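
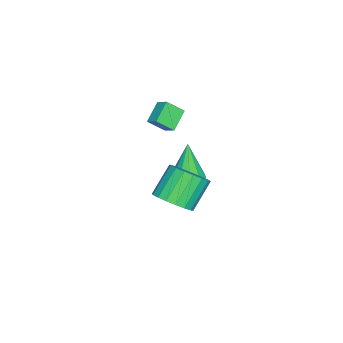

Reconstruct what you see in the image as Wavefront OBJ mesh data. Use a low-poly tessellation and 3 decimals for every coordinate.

v 3.773 1.507 -2.42
v 4.58 1.967 -1.869
v 3.393 2.393 -0.488
v 2.587 1.933 -1.04
v 4.408 2.331 -2.13
v 3.221 2.758 -0.749
v 4.109 2.533 -2.448
v 2.922 2.959 -1.068
v 3.745 2.531 -2.761
v 2.558 2.958 -1.381
v 3.386 2.326 -3.007
v 2.199 2.753 -1.626
v 3.103 1.96 -3.136
v 1.916 2.386 -1.756
v 2.954 1.503 -3.124
v 1.767 1.929 -1.743
v 2.967 1.047 -2.972
v 1.78 1.473 -1.591
v 3.139 0.682 -2.711
v 1.952 1.109 -1.33
v 3.438 0.481 -2.392
v 2.251 0.907 -1.012
v 3.802 0.482 -2.079
v 2.615 0.909 -0.699
v 4.161 0.687 -1.834
v 2.974 1.114 -0.453
v 4.444 1.054 -1.704
v 3.257 1.48 -0.324
v 4.593 1.511 -1.717
v 3.406 1.937 -0.336
v -2.013 -2.09 -1.525
v -3.118 -1.963 -0.759
v -2.461 -1.306 -2.3
v -3.565 -1.179 -1.534
v -1.635 -1.441 -1.086
v -2.739 -1.314 -0.32
v -2.082 -0.657 -1.861
v -3.187 -0.53 -1.095
v -1.121 0.444 -4.431
v -0.243 0.282 -4.209
v -1.679 0.216 -2.389
v -0.333 0.842 -4.172
v -0.724 1.25 -4.233
v -1.267 1.35 -4.371
v -1.754 1.104 -4.531
v -1.999 0.605 -4.654
v -1.908 0.045 -4.691
v -1.517 -0.363 -4.629
v -0.974 -0.463 -4.492
v -0.487 -0.216 -4.332
f 2 1 5
f 2 5 3
f 3 5 6
f 3 6 4
f 5 1 7
f 5 7 6
f 6 7 8
f 6 8 4
f 7 1 9
f 7 9 8
f 8 9 10
f 8 10 4
f 9 1 11
f 9 11 10
f 10 11 12
f 10 12 4
f 11 1 13
f 11 13 12
f 12 13 14
f 12 14 4
f 13 1 15
f 13 15 14
f 14 15 16
f 14 16 4
f 15 1 17
f 15 17 16
f 16 17 18
f 16 18 4
f 17 1 19
f 17 19 18
f 18 19 20
f 18 20 4
f 19 1 21
f 19 21 20
f 20 21 22
f 20 22 4
f 21 1 23
f 21 23 22
f 22 23 24
f 22 24 4
f 23 1 25
f 23 25 24
f 24 25 26
f 24 26 4
f 25 1 27
f 25 27 26
f 26 27 28
f 26 28 4
f 27 1 29
f 27 29 28
f 28 29 30
f 28 30 4
f 29 1 2
f 29 2 30
f 30 2 3
f 30 3 4
f 32 34 31
f 35 32 31
f 31 34 33
f 33 35 31
f 32 38 34
f 36 32 35
f 36 38 32
f 34 38 33
f 37 35 33
f 33 38 37
f 37 36 35
f 38 36 37
f 40 39 42
f 40 42 41
f 42 39 43
f 42 43 41
f 43 39 44
f 43 44 41
f 44 39 45
f 44 45 41
f 45 39 46
f 45 46 41
f 46 39 47
f 46 47 41
f 47 39 48
f 47 48 41
f 48 39 49
f 48 49 41
f 49 39 50
f 49 50 41
f 50 39 40
f 50 40 41



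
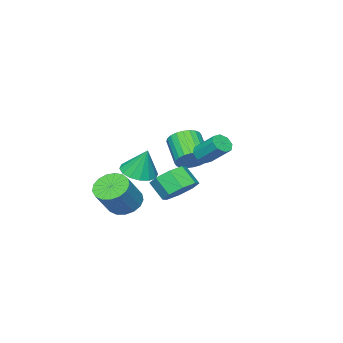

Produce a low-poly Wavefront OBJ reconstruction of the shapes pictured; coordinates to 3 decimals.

v 3.051 -1.993 -4.21
v 3.636 -1.439 -4.768
v 4.853 -1.253 -3.308
v 4.269 -1.807 -2.75
v 3.346 -1.129 -4.566
v 4.564 -0.943 -3.107
v 2.99 -1.018 -4.283
v 4.207 -0.832 -2.823
v 2.647 -1.13 -3.983
v 3.865 -0.944 -2.523
v 2.397 -1.439 -3.735
v 3.615 -1.253 -2.275
v 2.297 -1.876 -3.595
v 3.514 -1.69 -2.136
v 2.369 -2.339 -3.597
v 3.587 -2.153 -2.137
v 2.598 -2.723 -3.739
v 3.816 -2.537 -2.279
v 2.931 -2.94 -3.989
v 4.148 -2.754 -2.529
v 3.291 -2.94 -4.289
v 4.509 -2.754 -2.829
v 3.596 -2.723 -4.571
v 4.814 -2.537 -3.112
v 3.776 -2.339 -4.771
v 4.994 -2.153 -3.311
v 3.791 -1.875 -4.842
v 5.008 -1.689 -3.382
v 1.024 -2.908 -2.948
v 1.764 -3.547 -2.698
v 1.016 -2.292 -1.352
v 2.008 -3.115 -2.863
v 1.989 -2.628 -3.051
v 1.71 -2.215 -3.212
v 1.248 -1.988 -3.301
v 0.725 -2.008 -3.296
v 0.283 -2.268 -3.198
v 0.039 -2.7 -3.032
v 0.059 -3.187 -2.844
v 0.337 -3.6 -2.684
v 0.8 -3.827 -2.594
v 1.322 -3.807 -2.599
v -1.75 -1.712 -2.672
v -1.301 -2.389 -3.125
v -2.042 -3.605 -2.041
v -2.49 -2.928 -1.588
v -1.061 -2.305 -2.867
v -1.801 -3.522 -1.783
v -0.925 -2.131 -2.579
v -1.666 -3.347 -1.495
v -0.915 -1.893 -2.305
v -1.655 -3.11 -1.221
v -1.031 -1.628 -2.087
v -1.772 -2.844 -1.003
v -1.258 -1.375 -1.959
v -1.998 -2.591 -0.874
v -1.559 -1.174 -1.938
v -2.3 -2.39 -0.854
v -1.889 -1.054 -2.03
v -2.63 -2.27 -0.945
v -2.198 -1.035 -2.219
v -2.939 -2.251 -1.135
v -2.439 -1.118 -2.477
v -3.179 -2.335 -1.393
v -2.574 -1.293 -2.765
v -3.315 -2.509 -1.681
v -2.585 -1.53 -3.039
v -3.325 -2.747 -1.955
v -2.468 -1.796 -3.257
v -3.209 -3.012 -2.173
v -2.242 -2.049 -3.386
v -2.982 -3.265 -2.301
v -1.94 -2.25 -3.406
v -2.681 -3.466 -2.322
v -1.61 -2.37 -3.315
v -2.351 -3.586 -2.23
v 0.785 1.118 -0.859
v 1.351 0.967 -0.657
v 1.301 2.171 0.381
v 0.735 2.322 0.179
v 1.363 1.277 -1.016
v 1.313 2.481 0.022
v 1.036 1.494 -1.283
v 0.986 2.698 -0.245
v 0.562 1.49 -1.302
v 0.512 2.694 -0.264
v 0.219 1.269 -1.061
v 0.169 2.473 -0.023
v 0.207 0.959 -0.702
v 0.157 2.163 0.336
v 0.534 0.742 -0.435
v 0.484 1.946 0.603
v 1.008 0.746 -0.416
v 0.958 1.95 0.622
v 0.974 -0.123 -3.641
v 2.027 0.009 -3.508
v 2.02 -0.864 -2.586
v 0.966 -0.997 -2.719
v 1.586 0.512 -3.035
v 1.579 -0.362 -2.113
v 0.786 0.642 -2.917
v 0.779 -0.231 -1.995
v 0.096 0.324 -3.224
v 0.089 -0.549 -2.302
v -0.08 -0.256 -3.774
v -0.087 -1.129 -2.852
v 0.361 -0.758 -4.247
v 0.354 -1.632 -3.325
v 1.161 -0.889 -4.365
v 1.154 -1.762 -3.443
v 1.851 -0.571 -4.058
v 1.844 -1.444 -3.136
f 2 1 5
f 2 5 3
f 3 5 6
f 3 6 4
f 5 1 7
f 5 7 6
f 6 7 8
f 6 8 4
f 7 1 9
f 7 9 8
f 8 9 10
f 8 10 4
f 9 1 11
f 9 11 10
f 10 11 12
f 10 12 4
f 11 1 13
f 11 13 12
f 12 13 14
f 12 14 4
f 13 1 15
f 13 15 14
f 14 15 16
f 14 16 4
f 15 1 17
f 15 17 16
f 16 17 18
f 16 18 4
f 17 1 19
f 17 19 18
f 18 19 20
f 18 20 4
f 19 1 21
f 19 21 20
f 20 21 22
f 20 22 4
f 21 1 23
f 21 23 22
f 22 23 24
f 22 24 4
f 23 1 25
f 23 25 24
f 24 25 26
f 24 26 4
f 25 1 27
f 25 27 26
f 26 27 28
f 26 28 4
f 27 1 2
f 27 2 28
f 28 2 3
f 28 3 4
f 30 29 32
f 30 32 31
f 32 29 33
f 32 33 31
f 33 29 34
f 33 34 31
f 34 29 35
f 34 35 31
f 35 29 36
f 35 36 31
f 36 29 37
f 36 37 31
f 37 29 38
f 37 38 31
f 38 29 39
f 38 39 31
f 39 29 40
f 39 40 31
f 40 29 41
f 40 41 31
f 41 29 42
f 41 42 31
f 42 29 30
f 42 30 31
f 44 43 47
f 44 47 45
f 45 47 48
f 45 48 46
f 47 43 49
f 47 49 48
f 48 49 50
f 48 50 46
f 49 43 51
f 49 51 50
f 50 51 52
f 50 52 46
f 51 43 53
f 51 53 52
f 52 53 54
f 52 54 46
f 53 43 55
f 53 55 54
f 54 55 56
f 54 56 46
f 55 43 57
f 55 57 56
f 56 57 58
f 56 58 46
f 57 43 59
f 57 59 58
f 58 59 60
f 58 60 46
f 59 43 61
f 59 61 60
f 60 61 62
f 60 62 46
f 61 43 63
f 61 63 62
f 62 63 64
f 62 64 46
f 63 43 65
f 63 65 64
f 64 65 66
f 64 66 46
f 65 43 67
f 65 67 66
f 66 67 68
f 66 68 46
f 67 43 69
f 67 69 68
f 68 69 70
f 68 70 46
f 69 43 71
f 69 71 70
f 70 71 72
f 70 72 46
f 71 43 73
f 71 73 72
f 72 73 74
f 72 74 46
f 73 43 75
f 73 75 74
f 74 75 76
f 74 76 46
f 75 43 44
f 75 44 76
f 76 44 45
f 76 45 46
f 78 77 81
f 78 81 79
f 79 81 82
f 79 82 80
f 81 77 83
f 81 83 82
f 82 83 84
f 82 84 80
f 83 77 85
f 83 85 84
f 84 85 86
f 84 86 80
f 85 77 87
f 85 87 86
f 86 87 88
f 86 88 80
f 87 77 89
f 87 89 88
f 88 89 90
f 88 90 80
f 89 77 91
f 89 91 90
f 90 91 92
f 90 92 80
f 91 77 93
f 91 93 92
f 92 93 94
f 92 94 80
f 93 77 78
f 93 78 94
f 94 78 79
f 94 79 80
f 96 95 99
f 96 99 97
f 97 99 100
f 97 100 98
f 99 95 101
f 99 101 100
f 100 101 102
f 100 102 98
f 101 95 103
f 101 103 102
f 102 103 104
f 102 104 98
f 103 95 105
f 103 105 104
f 104 105 106
f 104 106 98
f 105 95 107
f 105 107 106
f 106 107 108
f 106 108 98
f 107 95 109
f 107 109 108
f 108 109 110
f 108 110 98
f 109 95 111
f 109 111 110
f 110 111 112
f 110 112 98
f 111 95 96
f 111 96 112
f 112 96 97
f 112 97 98



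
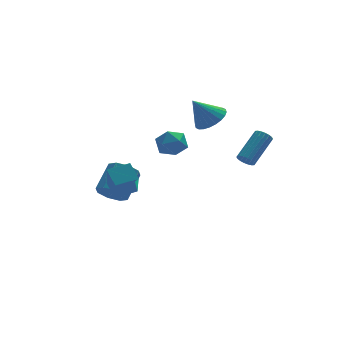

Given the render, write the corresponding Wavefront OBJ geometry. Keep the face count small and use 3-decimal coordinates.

v -3.953 -3.303 0.625
v -4.117 -2.371 1.297
v -3.636 -2.022 -1.072
v -3.8 -1.091 -0.401
v -2.72 -3.269 0.881
v -2.884 -2.338 1.552
v -2.403 -1.989 -0.817
v -2.567 -1.057 -0.145
v 1.014 3.378 0.252
v 1.634 2.635 0.451
v 0.186 2.425 -0.731
v 0.806 1.682 -0.532
v 0.189 2.011 0.166
v 0.7 2.6 0.774
v 1.12 2.46 -1.054
v 1.631 3.049 -0.446
v 1.699 2.067 -0.356
v 1.124 1.79 0.398
v 0.696 3.27 -0.678
v 0.121 2.993 0.076
v -2.716 1.828 -3.122
v -2.186 2.069 -3.873
v -1.114 3.214 -2.748
v -1.644 2.972 -1.998
v -2.755 2.511 -3.781
v -1.683 3.656 -2.656
v -3.302 2.553 -3.303
v -2.23 3.698 -2.178
v -3.505 2.17 -2.719
v -2.433 3.315 -1.594
v -3.246 1.586 -2.372
v -2.174 2.731 -1.247
v -2.677 1.144 -2.464
v -1.605 2.289 -1.339
v -2.13 1.102 -2.942
v -1.058 2.247 -1.817
v -1.927 1.485 -3.526
v -0.855 2.63 -2.401
v 3.04 -3.301 1.234
v 3.383 -3.289 0.817
v 4.723 -2.306 1.949
v 4.38 -2.319 2.366
v 3.258 -3.086 0.79
v 4.597 -2.103 1.921
v 3.089 -2.925 0.85
v 4.429 -1.943 1.981
v 2.911 -2.839 0.986
v 4.251 -1.857 2.118
v 2.758 -2.845 1.172
v 4.098 -1.862 2.303
v 2.662 -2.941 1.37
v 4.001 -1.958 2.501
v 2.64 -3.108 1.541
v 3.979 -2.126 2.672
v 2.697 -3.314 1.651
v 4.037 -2.331 2.783
v 2.823 -3.517 1.679
v 4.162 -2.534 2.81
v 2.991 -3.677 1.619
v 4.331 -2.695 2.75
v 3.169 -3.763 1.482
v 4.509 -2.781 2.614
v 3.322 -3.758 1.297
v 4.662 -2.775 2.428
v 3.419 -3.662 1.099
v 4.758 -2.679 2.23
v 3.441 -3.494 0.928
v 4.78 -2.512 2.059
v 3.198 2.676 1.335
v 3.967 2.281 1.914
v 2.202 2.864 2.785
v 4.056 2.677 1.924
v 4.014 3.073 1.844
v 3.848 3.408 1.686
v 3.583 3.632 1.475
v 3.26 3.71 1.243
v 2.927 3.63 1.024
v 2.636 3.406 0.853
v 2.43 3.07 0.755
v 2.341 2.674 0.746
v 2.383 2.278 0.826
v 2.549 1.943 0.984
v 2.814 1.72 1.195
v 3.137 1.642 1.427
v 3.47 1.721 1.646
v 3.761 1.946 1.817
f 2 4 1
f 5 2 1
f 1 4 3
f 3 5 1
f 2 8 4
f 6 2 5
f 6 8 2
f 4 8 3
f 7 5 3
f 3 8 7
f 7 6 5
f 8 6 7
f 9 20 14
f 9 14 10
f 9 10 16
f 9 16 19
f 9 19 20
f 10 14 18
f 14 20 13
f 20 19 11
f 19 16 15
f 16 10 17
f 12 18 13
f 12 13 11
f 12 11 15
f 12 15 17
f 12 17 18
f 13 18 14
f 11 13 20
f 15 11 19
f 17 15 16
f 18 17 10
f 22 21 25
f 22 25 23
f 23 25 26
f 23 26 24
f 25 21 27
f 25 27 26
f 26 27 28
f 26 28 24
f 27 21 29
f 27 29 28
f 28 29 30
f 28 30 24
f 29 21 31
f 29 31 30
f 30 31 32
f 30 32 24
f 31 21 33
f 31 33 32
f 32 33 34
f 32 34 24
f 33 21 35
f 33 35 34
f 34 35 36
f 34 36 24
f 35 21 37
f 35 37 36
f 36 37 38
f 36 38 24
f 37 21 22
f 37 22 38
f 38 22 23
f 38 23 24
f 40 39 43
f 40 43 41
f 41 43 44
f 41 44 42
f 43 39 45
f 43 45 44
f 44 45 46
f 44 46 42
f 45 39 47
f 45 47 46
f 46 47 48
f 46 48 42
f 47 39 49
f 47 49 48
f 48 49 50
f 48 50 42
f 49 39 51
f 49 51 50
f 50 51 52
f 50 52 42
f 51 39 53
f 51 53 52
f 52 53 54
f 52 54 42
f 53 39 55
f 53 55 54
f 54 55 56
f 54 56 42
f 55 39 57
f 55 57 56
f 56 57 58
f 56 58 42
f 57 39 59
f 57 59 58
f 58 59 60
f 58 60 42
f 59 39 61
f 59 61 60
f 60 61 62
f 60 62 42
f 61 39 63
f 61 63 62
f 62 63 64
f 62 64 42
f 63 39 65
f 63 65 64
f 64 65 66
f 64 66 42
f 65 39 67
f 65 67 66
f 66 67 68
f 66 68 42
f 67 39 40
f 67 40 68
f 68 40 41
f 68 41 42
f 70 69 72
f 70 72 71
f 72 69 73
f 72 73 71
f 73 69 74
f 73 74 71
f 74 69 75
f 74 75 71
f 75 69 76
f 75 76 71
f 76 69 77
f 76 77 71
f 77 69 78
f 77 78 71
f 78 69 79
f 78 79 71
f 79 69 80
f 79 80 71
f 80 69 81
f 80 81 71
f 81 69 82
f 81 82 71
f 82 69 83
f 82 83 71
f 83 69 84
f 83 84 71
f 84 69 85
f 84 85 71
f 85 69 86
f 85 86 71
f 86 69 70
f 86 70 71



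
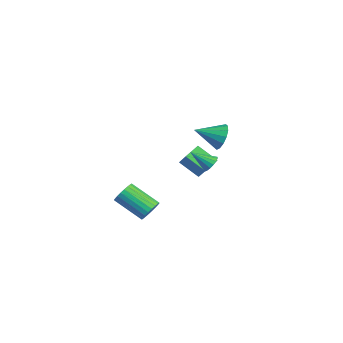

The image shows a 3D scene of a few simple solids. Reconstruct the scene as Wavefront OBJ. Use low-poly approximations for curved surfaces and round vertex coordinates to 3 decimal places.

v -2.725 3.577 0.812
v -2.344 3.149 0.118
v -3.155 2.163 1.448
v -2.005 3.189 0.435
v -1.859 3.333 0.854
v -1.945 3.542 1.261
v -2.24 3.761 1.548
v -2.665 3.93 1.638
v -3.105 4.005 1.506
v -3.444 3.966 1.189
v -3.59 3.822 0.77
v -3.504 3.613 0.363
v -3.209 3.394 0.076
v -2.785 3.224 -0.014
v -2.779 1.139 -0.667
v -1.771 1.107 0.416
v -3.174 2.004 -0.274
v -2.166 1.973 0.809
v -1.894 1.907 -1.469
v -0.886 1.876 -0.386
v -2.289 2.773 -1.076
v -1.281 2.741 0.007
v 3.958 -3.131 0.812
v 4.415 -3.235 1.305
v 3.199 -4.233 2.221
v 2.742 -4.129 1.728
v 4.296 -3.013 1.39
v 3.081 -4.011 2.306
v 4.127 -2.809 1.387
v 2.911 -3.807 2.303
v 3.931 -2.654 1.296
v 2.715 -3.652 2.212
v 3.74 -2.572 1.132
v 2.524 -3.57 2.048
v 3.582 -2.575 0.919
v 2.366 -3.573 1.835
v 3.481 -2.662 0.69
v 2.265 -3.66 1.605
v 3.453 -2.821 0.479
v 2.237 -3.819 1.395
v 3.501 -3.027 0.319
v 2.285 -4.025 1.235
v 3.619 -3.249 0.234
v 2.404 -4.247 1.15
v 3.789 -3.453 0.237
v 2.573 -4.451 1.153
v 3.985 -3.608 0.328
v 2.769 -4.606 1.244
v 4.176 -3.69 0.492
v 2.96 -4.688 1.408
v 4.334 -3.687 0.705
v 3.118 -4.685 1.621
v 4.435 -3.6 0.935
v 3.219 -4.598 1.85
v 4.463 -3.441 1.145
v 3.247 -4.439 2.061
v 3.594 0.267 3.237
v 3.96 0.388 3.629
v 3.066 -0.627 4.003
v 3.758 0.549 3.679
v 3.519 0.646 3.628
v 3.297 0.656 3.487
v 3.143 0.577 3.288
v 3.092 0.427 3.078
v 3.156 0.24 2.904
v 3.321 0.059 2.807
v 3.548 -0.074 2.808
v 3.785 -0.129 2.907
v 3.979 -0.094 3.082
v 4.084 0.024 3.292
v 4.077 0.198 3.49
f 2 1 4
f 2 4 3
f 4 1 5
f 4 5 3
f 5 1 6
f 5 6 3
f 6 1 7
f 6 7 3
f 7 1 8
f 7 8 3
f 8 1 9
f 8 9 3
f 9 1 10
f 9 10 3
f 10 1 11
f 10 11 3
f 11 1 12
f 11 12 3
f 12 1 13
f 12 13 3
f 13 1 14
f 13 14 3
f 14 1 2
f 14 2 3
f 16 18 15
f 19 16 15
f 15 18 17
f 17 19 15
f 16 22 18
f 20 16 19
f 20 22 16
f 18 22 17
f 21 19 17
f 17 22 21
f 21 20 19
f 22 20 21
f 24 23 27
f 24 27 25
f 25 27 28
f 25 28 26
f 27 23 29
f 27 29 28
f 28 29 30
f 28 30 26
f 29 23 31
f 29 31 30
f 30 31 32
f 30 32 26
f 31 23 33
f 31 33 32
f 32 33 34
f 32 34 26
f 33 23 35
f 33 35 34
f 34 35 36
f 34 36 26
f 35 23 37
f 35 37 36
f 36 37 38
f 36 38 26
f 37 23 39
f 37 39 38
f 38 39 40
f 38 40 26
f 39 23 41
f 39 41 40
f 40 41 42
f 40 42 26
f 41 23 43
f 41 43 42
f 42 43 44
f 42 44 26
f 43 23 45
f 43 45 44
f 44 45 46
f 44 46 26
f 45 23 47
f 45 47 46
f 46 47 48
f 46 48 26
f 47 23 49
f 47 49 48
f 48 49 50
f 48 50 26
f 49 23 51
f 49 51 50
f 50 51 52
f 50 52 26
f 51 23 53
f 51 53 52
f 52 53 54
f 52 54 26
f 53 23 55
f 53 55 54
f 54 55 56
f 54 56 26
f 55 23 24
f 55 24 56
f 56 24 25
f 56 25 26
f 58 57 60
f 58 60 59
f 60 57 61
f 60 61 59
f 61 57 62
f 61 62 59
f 62 57 63
f 62 63 59
f 63 57 64
f 63 64 59
f 64 57 65
f 64 65 59
f 65 57 66
f 65 66 59
f 66 57 67
f 66 67 59
f 67 57 68
f 67 68 59
f 68 57 69
f 68 69 59
f 69 57 70
f 69 70 59
f 70 57 71
f 70 71 59
f 71 57 58
f 71 58 59



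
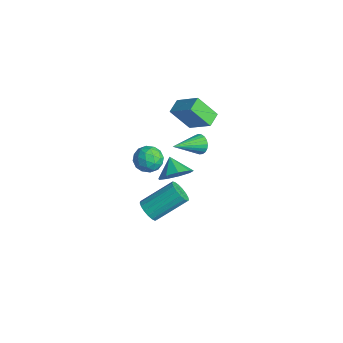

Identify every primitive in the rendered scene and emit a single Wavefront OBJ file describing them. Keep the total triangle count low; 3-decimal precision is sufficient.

v 3.311 -3.895 1.701
v 3.615 -4.303 2.196
v 3.994 -2.593 3.374
v 3.689 -2.185 2.879
v 3.873 -4.218 1.991
v 4.251 -2.509 3.168
v 4.001 -4.06 1.719
v 4.379 -2.35 2.897
v 3.972 -3.863 1.443
v 4.35 -2.154 2.621
v 3.791 -3.674 1.227
v 4.169 -1.965 2.404
v 3.5 -3.535 1.119
v 3.878 -1.826 2.296
v 3.166 -3.479 1.144
v 3.544 -1.769 2.322
v 2.865 -3.518 1.297
v 3.243 -1.808 2.475
v 2.666 -3.643 1.543
v 3.044 -1.934 2.721
v 2.615 -3.826 1.825
v 2.993 -2.116 3.002
v 2.724 -4.025 2.078
v 3.102 -2.315 3.256
v 2.966 -4.193 2.245
v 3.345 -2.484 3.423
v 3.288 -4.294 2.288
v 3.666 -2.584 3.466
v -4.024 3.572 -2.75
v -3.685 3.841 -2.213
v -3.876 1.708 -1.91
v -3.958 3.859 -2.126
v -4.242 3.827 -2.147
v -4.489 3.75 -2.272
v -4.655 3.643 -2.48
v -4.713 3.524 -2.735
v -4.651 3.413 -2.992
v -4.481 3.329 -3.207
v -4.232 3.288 -3.344
v -3.947 3.295 -3.378
v -3.676 3.35 -3.303
v -3.464 3.444 -3.133
v -3.35 3.56 -2.896
v -3.352 3.678 -2.635
v -3.471 3.777 -2.393
v -2.415 0.675 3.102
v -1.112 1.225 4.133
v -2.922 1.43 3.339
v -1.619 1.98 4.37
v -1.741 1.54 1.79
v -0.438 2.09 2.821
v -2.248 2.295 2.027
v -0.945 2.845 3.058
v 2.145 -1.579 2.561
v 2.686 -1.741 3.362
v 1.195 -1.401 3.239
v 2.697 -1.089 3.206
v 2.449 -0.666 2.749
v 2.059 -0.67 2.204
v 1.709 -1.099 1.826
v 1.563 -1.752 1.792
v 1.689 -2.324 2.118
v 2.028 -2.547 2.651
v 2.422 -2.317 3.142
v -2.188 -0.763 0.44
v -1.697 -0.687 1.195
v -1.243 -1.753 -0.075
v -0.752 -1.677 0.68
v -1.57 -2.061 0.71
v -2.154 -1.449 1.028
v -0.786 -0.991 0.092
v -1.37 -0.379 0.41
v -0.83 -0.828 0.98
v -1.315 -1.489 1.362
v -1.625 -0.951 -0.242
v -2.11 -1.612 0.14
v -2.026 -0.638 0.863
v -0.914 -1.802 0.257
v -1.395 -2.028 0.275
v -1.106 -1.983 0.719
v -2.295 -1.086 0.764
v -2.006 -1.041 1.208
v -1.931 -1.849 0.923
v -0.934 -1.399 -0.088
v -0.645 -1.354 0.356
v -1.834 -0.457 0.401
v -1.545 -0.412 0.845
v -1.009 -0.591 0.197
v -1.228 -0.676 1.18
v -0.672 -1.258 0.878
v -0.692 -0.855 0.532
v -1.035 -0.495 0.719
v -1.513 -1.065 1.405
v -0.957 -1.647 1.102
v -1.438 -1.872 1.119
v -1.781 -1.513 1.306
v -1.003 -1.148 1.279
v -1.983 -0.793 0.018
v -1.427 -1.375 -0.285
v -1.159 -0.927 -0.186
v -1.502 -0.568 0.001
v -2.268 -1.182 0.242
v -1.712 -1.764 -0.06
v -1.905 -1.945 0.401
v -2.248 -1.585 0.588
v -1.937 -1.292 -0.159
f 2 1 5
f 2 5 3
f 3 5 6
f 3 6 4
f 5 1 7
f 5 7 6
f 6 7 8
f 6 8 4
f 7 1 9
f 7 9 8
f 8 9 10
f 8 10 4
f 9 1 11
f 9 11 10
f 10 11 12
f 10 12 4
f 11 1 13
f 11 13 12
f 12 13 14
f 12 14 4
f 13 1 15
f 13 15 14
f 14 15 16
f 14 16 4
f 15 1 17
f 15 17 16
f 16 17 18
f 16 18 4
f 17 1 19
f 17 19 18
f 18 19 20
f 18 20 4
f 19 1 21
f 19 21 20
f 20 21 22
f 20 22 4
f 21 1 23
f 21 23 22
f 22 23 24
f 22 24 4
f 23 1 25
f 23 25 24
f 24 25 26
f 24 26 4
f 25 1 27
f 25 27 26
f 26 27 28
f 26 28 4
f 27 1 2
f 27 2 28
f 28 2 3
f 28 3 4
f 30 29 32
f 30 32 31
f 32 29 33
f 32 33 31
f 33 29 34
f 33 34 31
f 34 29 35
f 34 35 31
f 35 29 36
f 35 36 31
f 36 29 37
f 36 37 31
f 37 29 38
f 37 38 31
f 38 29 39
f 38 39 31
f 39 29 40
f 39 40 31
f 40 29 41
f 40 41 31
f 41 29 42
f 41 42 31
f 42 29 43
f 42 43 31
f 43 29 44
f 43 44 31
f 44 29 45
f 44 45 31
f 45 29 30
f 45 30 31
f 47 49 46
f 50 47 46
f 46 49 48
f 48 50 46
f 47 53 49
f 51 47 50
f 51 53 47
f 49 53 48
f 52 50 48
f 48 53 52
f 52 51 50
f 53 51 52
f 55 54 57
f 55 57 56
f 57 54 58
f 57 58 56
f 58 54 59
f 58 59 56
f 59 54 60
f 59 60 56
f 60 54 61
f 60 61 56
f 61 54 62
f 61 62 56
f 62 54 63
f 62 63 56
f 63 54 64
f 63 64 56
f 64 54 55
f 64 55 56
f 65 102 81
f 102 76 105
f 81 105 70
f 102 105 81
f 65 81 77
f 81 70 82
f 77 82 66
f 81 82 77
f 65 77 86
f 77 66 87
f 86 87 72
f 77 87 86
f 65 86 98
f 86 72 101
f 98 101 75
f 86 101 98
f 65 98 102
f 98 75 106
f 102 106 76
f 98 106 102
f 66 82 93
f 82 70 96
f 93 96 74
f 82 96 93
f 70 105 83
f 105 76 104
f 83 104 69
f 105 104 83
f 76 106 103
f 106 75 99
f 103 99 67
f 106 99 103
f 75 101 100
f 101 72 88
f 100 88 71
f 101 88 100
f 72 87 92
f 87 66 89
f 92 89 73
f 87 89 92
f 68 94 80
f 94 74 95
f 80 95 69
f 94 95 80
f 68 80 78
f 80 69 79
f 78 79 67
f 80 79 78
f 68 78 85
f 78 67 84
f 85 84 71
f 78 84 85
f 68 85 90
f 85 71 91
f 90 91 73
f 85 91 90
f 68 90 94
f 90 73 97
f 94 97 74
f 90 97 94
f 69 95 83
f 95 74 96
f 83 96 70
f 95 96 83
f 67 79 103
f 79 69 104
f 103 104 76
f 79 104 103
f 71 84 100
f 84 67 99
f 100 99 75
f 84 99 100
f 73 91 92
f 91 71 88
f 92 88 72
f 91 88 92
f 74 97 93
f 97 73 89
f 93 89 66
f 97 89 93



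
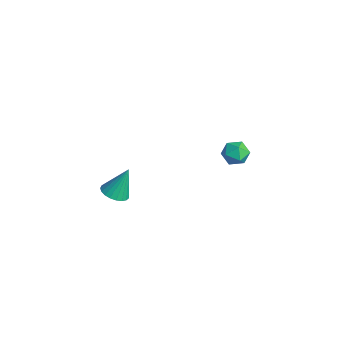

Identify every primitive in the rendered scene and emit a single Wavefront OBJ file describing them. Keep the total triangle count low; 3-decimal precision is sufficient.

v 0.09 4.358 -4.183
v 0.845 4.267 -3.656
v -0.185 2.893 -4.044
v 0.57 2.802 -3.517
v -0.165 3.262 -3.196
v 0.005 4.168 -3.282
v 0.655 2.992 -4.418
v 0.825 3.898 -4.504
v 1.194 3.422 -3.801
v 0.687 3.589 -3.046
v -0.027 3.571 -4.654
v -0.534 3.738 -3.899
v 0.969 -4.375 -3.779
v 1.794 -4.668 -3.691
v 1.071 -3.545 -1.961
v 1.846 -4.34 -3.843
v 1.746 -4.018 -3.985
v 1.512 -3.757 -4.091
v 1.184 -3.603 -4.143
v 0.819 -3.583 -4.132
v 0.48 -3.699 -4.059
v 0.225 -3.933 -3.939
v 0.099 -4.242 -3.79
v 0.124 -4.575 -3.64
v 0.294 -4.873 -3.513
v 0.581 -5.085 -3.433
v 0.936 -5.174 -3.412
v 1.296 -5.125 -3.454
v 1.599 -4.946 -3.553
f 1 12 6
f 1 6 2
f 1 2 8
f 1 8 11
f 1 11 12
f 2 6 10
f 6 12 5
f 12 11 3
f 11 8 7
f 8 2 9
f 4 10 5
f 4 5 3
f 4 3 7
f 4 7 9
f 4 9 10
f 5 10 6
f 3 5 12
f 7 3 11
f 9 7 8
f 10 9 2
f 14 13 16
f 14 16 15
f 16 13 17
f 16 17 15
f 17 13 18
f 17 18 15
f 18 13 19
f 18 19 15
f 19 13 20
f 19 20 15
f 20 13 21
f 20 21 15
f 21 13 22
f 21 22 15
f 22 13 23
f 22 23 15
f 23 13 24
f 23 24 15
f 24 13 25
f 24 25 15
f 25 13 26
f 25 26 15
f 26 13 27
f 26 27 15
f 27 13 28
f 27 28 15
f 28 13 29
f 28 29 15
f 29 13 14
f 29 14 15



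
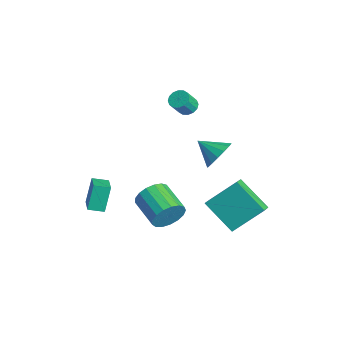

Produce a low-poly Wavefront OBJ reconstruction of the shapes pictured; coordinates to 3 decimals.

v -0.152 2.115 0.139
v 0.606 1.732 0.628
v -1.048 1.265 0.861
v 0.456 2.127 0.907
v 0.143 2.52 0.981
v -0.249 2.804 0.829
v -0.616 2.903 0.493
v -0.858 2.791 0.061
v -0.911 2.498 -0.35
v -0.761 2.103 -0.629
v -0.448 1.71 -0.703
v -0.056 1.426 -0.552
v 0.311 1.327 -0.215
v 0.553 1.439 0.217
v 2.167 2.158 -3.855
v 0.667 1.252 -2.541
v 2.494 3.749 -2.386
v 0.994 2.843 -1.071
v 2.766 1.697 -3.489
v 1.266 0.791 -2.174
v 3.093 3.288 -2.019
v 1.593 2.382 -0.705
v -1.541 0.908 3.288
v -1.248 0.528 2.945
v -0.966 -0.069 3.85
v -1.259 0.312 4.192
v -1.042 0.74 3.021
v -0.76 0.144 3.926
v -0.97 0.998 3.169
v -0.688 0.401 4.074
v -1.051 1.232 3.348
v -0.769 0.635 4.253
v -1.264 1.379 3.511
v -0.981 0.782 4.416
v -1.55 1.399 3.614
v -1.268 0.803 4.519
v -1.834 1.289 3.63
v -1.552 0.692 4.535
v -2.04 1.076 3.554
v -1.758 0.48 4.459
v -2.112 0.819 3.406
v -1.83 0.222 4.311
v -2.031 0.585 3.227
v -1.749 -0.012 4.132
v -1.819 0.438 3.064
v -1.536 -0.159 3.969
v -1.532 0.417 2.961
v -1.25 -0.179 3.866
v 3.462 -1.908 -0.678
v 3.749 -2.293 0.131
v 2.066 -2.596 0.586
v 1.778 -2.212 -0.222
v 3.698 -1.857 0.231
v 2.015 -2.16 0.686
v 3.592 -1.433 0.123
v 1.909 -1.736 0.578
v 3.457 -1.118 -0.169
v 1.774 -1.421 0.287
v 3.323 -0.984 -0.577
v 1.639 -1.287 -0.121
v 3.22 -1.062 -1.008
v 1.537 -1.365 -0.553
v 3.173 -1.334 -1.363
v 1.489 -1.637 -0.908
v 3.192 -1.737 -1.562
v 1.508 -2.04 -1.106
v 3.273 -2.18 -1.557
v 1.589 -2.483 -1.102
v 3.397 -2.56 -1.352
v 1.713 -2.863 -0.897
v 3.536 -2.791 -0.992
v 1.852 -3.094 -0.537
v 3.658 -2.82 -0.56
v 1.974 -3.123 -0.105
v 3.735 -2.64 -0.155
v 2.051 -2.943 0.301
v -2.567 -4.308 -3.626
v -2.972 -3.822 -2.167
v -2.301 -3.473 -3.831
v -2.707 -2.987 -2.372
v -1.333 -4.593 -3.188
v -1.739 -4.107 -1.729
v -1.068 -3.758 -3.393
v -1.473 -3.272 -1.934
f 2 1 4
f 2 4 3
f 4 1 5
f 4 5 3
f 5 1 6
f 5 6 3
f 6 1 7
f 6 7 3
f 7 1 8
f 7 8 3
f 8 1 9
f 8 9 3
f 9 1 10
f 9 10 3
f 10 1 11
f 10 11 3
f 11 1 12
f 11 12 3
f 12 1 13
f 12 13 3
f 13 1 14
f 13 14 3
f 14 1 2
f 14 2 3
f 16 18 15
f 19 16 15
f 15 18 17
f 17 19 15
f 16 22 18
f 20 16 19
f 20 22 16
f 18 22 17
f 21 19 17
f 17 22 21
f 21 20 19
f 22 20 21
f 24 23 27
f 24 27 25
f 25 27 28
f 25 28 26
f 27 23 29
f 27 29 28
f 28 29 30
f 28 30 26
f 29 23 31
f 29 31 30
f 30 31 32
f 30 32 26
f 31 23 33
f 31 33 32
f 32 33 34
f 32 34 26
f 33 23 35
f 33 35 34
f 34 35 36
f 34 36 26
f 35 23 37
f 35 37 36
f 36 37 38
f 36 38 26
f 37 23 39
f 37 39 38
f 38 39 40
f 38 40 26
f 39 23 41
f 39 41 40
f 40 41 42
f 40 42 26
f 41 23 43
f 41 43 42
f 42 43 44
f 42 44 26
f 43 23 45
f 43 45 44
f 44 45 46
f 44 46 26
f 45 23 47
f 45 47 46
f 46 47 48
f 46 48 26
f 47 23 24
f 47 24 48
f 48 24 25
f 48 25 26
f 50 49 53
f 50 53 51
f 51 53 54
f 51 54 52
f 53 49 55
f 53 55 54
f 54 55 56
f 54 56 52
f 55 49 57
f 55 57 56
f 56 57 58
f 56 58 52
f 57 49 59
f 57 59 58
f 58 59 60
f 58 60 52
f 59 49 61
f 59 61 60
f 60 61 62
f 60 62 52
f 61 49 63
f 61 63 62
f 62 63 64
f 62 64 52
f 63 49 65
f 63 65 64
f 64 65 66
f 64 66 52
f 65 49 67
f 65 67 66
f 66 67 68
f 66 68 52
f 67 49 69
f 67 69 68
f 68 69 70
f 68 70 52
f 69 49 71
f 69 71 70
f 70 71 72
f 70 72 52
f 71 49 73
f 71 73 72
f 72 73 74
f 72 74 52
f 73 49 75
f 73 75 74
f 74 75 76
f 74 76 52
f 75 49 50
f 75 50 76
f 76 50 51
f 76 51 52
f 78 80 77
f 81 78 77
f 77 80 79
f 79 81 77
f 78 84 80
f 82 78 81
f 82 84 78
f 80 84 79
f 83 81 79
f 79 84 83
f 83 82 81
f 84 82 83



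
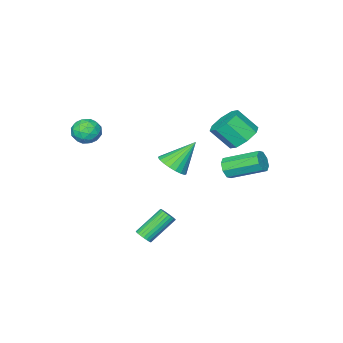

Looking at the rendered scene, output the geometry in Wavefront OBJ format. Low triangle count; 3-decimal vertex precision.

v 1.917 2.824 1.717
v 2.409 3.609 1.879
v 0.663 3.296 3.243
v 2.141 3.732 1.622
v 1.836 3.698 1.381
v 1.544 3.513 1.198
v 1.316 3.209 1.105
v 1.193 2.839 1.118
v 1.195 2.466 1.234
v 1.321 2.155 1.434
v 1.551 1.959 1.683
v 1.844 1.914 1.938
v 2.149 2.026 2.155
v 2.415 2.276 2.296
v 2.594 2.62 2.337
v 2.656 3.001 2.27
v 2.591 3.35 2.109
v -2.308 2.596 -0.345
v -1.876 2.574 0.231
v -2.98 4.243 1.121
v -3.412 4.264 0.545
v -1.686 2.91 -0.163
v -2.79 4.578 0.727
v -1.86 3.061 -0.663
v -2.964 4.73 0.227
v -2.297 2.94 -0.977
v -3.401 4.609 -0.087
v -2.74 2.617 -0.921
v -3.844 4.286 -0.031
v -2.93 2.282 -0.527
v -4.034 3.95 0.363
v -2.756 2.13 -0.027
v -3.86 3.799 0.863
v -2.319 2.251 0.287
v -3.423 3.92 1.177
v 1.567 -3.757 1.746
v 1.977 -3.194 1.136
v 2.903 -4.106 2.324
v 3.313 -3.543 1.714
v 2.792 -3.19 2.392
v 1.966 -2.974 2.035
v 2.914 -4.326 1.425
v 2.088 -4.11 1.068
v 2.81 -3.546 0.938
v 2.735 -2.844 1.536
v 2.145 -4.456 1.924
v 2.07 -3.754 2.522
v 1.655 -3.445 1.39
v 3.225 -3.855 2.07
v 2.919 -3.647 2.468
v 3.16 -3.317 2.11
v 1.648 -3.315 1.918
v 1.89 -2.985 1.56
v 2.369 -2.982 2.298
v 2.99 -4.315 1.9
v 3.232 -3.985 1.542
v 1.72 -3.983 1.35
v 1.961 -3.653 0.992
v 2.511 -4.318 1.162
v 2.385 -3.321 0.916
v 3.171 -3.526 1.255
v 2.936 -3.987 1.085
v 2.45 -3.86 0.875
v 2.341 -2.908 1.267
v 3.127 -3.114 1.607
v 2.82 -2.906 2.005
v 2.335 -2.779 1.795
v 2.831 -3.115 1.15
v 1.753 -4.186 1.853
v 2.539 -4.392 2.193
v 2.545 -4.521 1.665
v 2.06 -4.394 1.455
v 1.709 -3.774 2.205
v 2.495 -3.979 2.544
v 2.43 -3.44 2.585
v 1.944 -3.313 2.375
v 2.049 -4.185 2.31
v -3.977 2.202 1.228
v -3.013 2.591 1.02
v -2.36 1.628 2.245
v -3.323 1.238 2.452
v -3.411 3.028 1.576
v -2.758 2.064 2.801
v -4.141 2.981 1.928
v -3.487 2.017 3.153
v -4.774 2.477 1.869
v -4.121 1.513 3.094
v -4.94 1.812 1.435
v -4.287 0.849 2.66
v -4.542 1.376 0.879
v -3.889 0.412 2.104
v -3.813 1.423 0.527
v -3.159 0.459 1.752
v -3.179 1.927 0.586
v -2.526 0.963 1.811
v 2.612 1.265 -4.383
v 2.98 1.456 -4.021
v 1.496 1.805 -2.695
v 1.128 1.615 -3.057
v 2.928 1.635 -4.126
v 1.444 1.984 -2.801
v 2.828 1.759 -4.271
v 1.344 2.108 -2.945
v 2.695 1.807 -4.432
v 1.211 2.156 -3.107
v 2.55 1.773 -4.586
v 1.066 2.122 -3.261
v 2.414 1.661 -4.709
v 0.93 2.01 -3.384
v 2.308 1.49 -4.782
v 0.824 1.839 -3.457
v 2.248 1.284 -4.795
v 0.764 1.633 -3.469
v 2.244 1.075 -4.745
v 0.76 1.424 -3.419
v 2.296 0.896 -4.639
v 0.812 1.245 -3.314
v 2.396 0.772 -4.495
v 0.912 1.121 -3.169
v 2.529 0.724 -4.333
v 1.045 1.073 -3.008
v 2.674 0.758 -4.179
v 1.19 1.107 -2.854
v 2.81 0.87 -4.056
v 1.326 1.219 -2.731
v 2.916 1.041 -3.983
v 1.432 1.39 -2.658
v 2.976 1.247 -3.971
v 1.492 1.596 -2.645
f 2 1 4
f 2 4 3
f 4 1 5
f 4 5 3
f 5 1 6
f 5 6 3
f 6 1 7
f 6 7 3
f 7 1 8
f 7 8 3
f 8 1 9
f 8 9 3
f 9 1 10
f 9 10 3
f 10 1 11
f 10 11 3
f 11 1 12
f 11 12 3
f 12 1 13
f 12 13 3
f 13 1 14
f 13 14 3
f 14 1 15
f 14 15 3
f 15 1 16
f 15 16 3
f 16 1 17
f 16 17 3
f 17 1 2
f 17 2 3
f 19 18 22
f 19 22 20
f 20 22 23
f 20 23 21
f 22 18 24
f 22 24 23
f 23 24 25
f 23 25 21
f 24 18 26
f 24 26 25
f 25 26 27
f 25 27 21
f 26 18 28
f 26 28 27
f 27 28 29
f 27 29 21
f 28 18 30
f 28 30 29
f 29 30 31
f 29 31 21
f 30 18 32
f 30 32 31
f 31 32 33
f 31 33 21
f 32 18 34
f 32 34 33
f 33 34 35
f 33 35 21
f 34 18 19
f 34 19 35
f 35 19 20
f 35 20 21
f 36 73 52
f 73 47 76
f 52 76 41
f 73 76 52
f 36 52 48
f 52 41 53
f 48 53 37
f 52 53 48
f 36 48 57
f 48 37 58
f 57 58 43
f 48 58 57
f 36 57 69
f 57 43 72
f 69 72 46
f 57 72 69
f 36 69 73
f 69 46 77
f 73 77 47
f 69 77 73
f 37 53 64
f 53 41 67
f 64 67 45
f 53 67 64
f 41 76 54
f 76 47 75
f 54 75 40
f 76 75 54
f 47 77 74
f 77 46 70
f 74 70 38
f 77 70 74
f 46 72 71
f 72 43 59
f 71 59 42
f 72 59 71
f 43 58 63
f 58 37 60
f 63 60 44
f 58 60 63
f 39 65 51
f 65 45 66
f 51 66 40
f 65 66 51
f 39 51 49
f 51 40 50
f 49 50 38
f 51 50 49
f 39 49 56
f 49 38 55
f 56 55 42
f 49 55 56
f 39 56 61
f 56 42 62
f 61 62 44
f 56 62 61
f 39 61 65
f 61 44 68
f 65 68 45
f 61 68 65
f 40 66 54
f 66 45 67
f 54 67 41
f 66 67 54
f 38 50 74
f 50 40 75
f 74 75 47
f 50 75 74
f 42 55 71
f 55 38 70
f 71 70 46
f 55 70 71
f 44 62 63
f 62 42 59
f 63 59 43
f 62 59 63
f 45 68 64
f 68 44 60
f 64 60 37
f 68 60 64
f 79 78 82
f 79 82 80
f 80 82 83
f 80 83 81
f 82 78 84
f 82 84 83
f 83 84 85
f 83 85 81
f 84 78 86
f 84 86 85
f 85 86 87
f 85 87 81
f 86 78 88
f 86 88 87
f 87 88 89
f 87 89 81
f 88 78 90
f 88 90 89
f 89 90 91
f 89 91 81
f 90 78 92
f 90 92 91
f 91 92 93
f 91 93 81
f 92 78 94
f 92 94 93
f 93 94 95
f 93 95 81
f 94 78 79
f 94 79 95
f 95 79 80
f 95 80 81
f 97 96 100
f 97 100 98
f 98 100 101
f 98 101 99
f 100 96 102
f 100 102 101
f 101 102 103
f 101 103 99
f 102 96 104
f 102 104 103
f 103 104 105
f 103 105 99
f 104 96 106
f 104 106 105
f 105 106 107
f 105 107 99
f 106 96 108
f 106 108 107
f 107 108 109
f 107 109 99
f 108 96 110
f 108 110 109
f 109 110 111
f 109 111 99
f 110 96 112
f 110 112 111
f 111 112 113
f 111 113 99
f 112 96 114
f 112 114 113
f 113 114 115
f 113 115 99
f 114 96 116
f 114 116 115
f 115 116 117
f 115 117 99
f 116 96 118
f 116 118 117
f 117 118 119
f 117 119 99
f 118 96 120
f 118 120 119
f 119 120 121
f 119 121 99
f 120 96 122
f 120 122 121
f 121 122 123
f 121 123 99
f 122 96 124
f 122 124 123
f 123 124 125
f 123 125 99
f 124 96 126
f 124 126 125
f 125 126 127
f 125 127 99
f 126 96 128
f 126 128 127
f 127 128 129
f 127 129 99
f 128 96 97
f 128 97 129
f 129 97 98
f 129 98 99



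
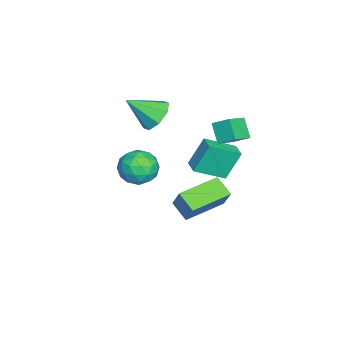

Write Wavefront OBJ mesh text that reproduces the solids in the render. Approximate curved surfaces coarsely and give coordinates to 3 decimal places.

v 3.061 2.549 -3.538
v 2.455 1.848 -2.983
v 1.621 3.952 -3.336
v 1.016 3.251 -2.781
v 3.604 2.949 -2.439
v 2.999 2.248 -1.884
v 2.165 4.352 -2.237
v 1.559 3.651 -1.682
v -2.78 1.553 -4.164
v -3.205 2.203 -2.674
v -3.431 2.946 -4.957
v -3.855 3.596 -3.467
v -2.005 1.944 -4.113
v -2.429 2.594 -2.623
v -2.655 3.337 -4.906
v -3.08 3.987 -3.416
v -0.887 0.259 -3.186
v -0.416 -0.188 -3.986
v -2.184 -0.772 -3.374
v -1.713 -1.219 -4.174
v -1.342 -1.345 -3.221
v -0.54 -0.708 -3.104
v -2.06 -0.252 -4.256
v -1.258 0.385 -4.139
v -1.14 -0.504 -4.647
v -0.697 -1.18 -4.007
v -1.903 0.22 -3.353
v -1.46 -0.456 -2.713
v -0.538 0.126 -3.569
v -2.062 -1.086 -3.791
v -1.844 -1.16 -3.23
v -1.567 -1.423 -3.7
v -0.611 -0.179 -3.051
v -0.334 -0.442 -3.521
v -0.878 -1.122 -3.072
v -2.266 -0.518 -3.839
v -1.989 -0.781 -4.309
v -1.033 0.463 -3.66
v -0.756 0.2 -4.13
v -1.722 0.162 -4.288
v -0.686 -0.323 -4.428
v -1.449 -0.929 -4.538
v -1.653 -0.361 -4.587
v -1.181 0.014 -4.518
v -0.426 -0.72 -4.052
v -1.188 -1.326 -4.162
v -0.97 -1.399 -3.602
v -0.499 -1.025 -3.534
v -0.851 -0.906 -4.44
v -1.412 0.366 -3.198
v -2.174 -0.24 -3.308
v -2.101 0.065 -3.826
v -1.63 0.439 -3.758
v -1.151 -0.031 -2.822
v -1.914 -0.637 -2.932
v -1.419 -0.974 -2.842
v -0.947 -0.599 -2.773
v -1.749 -0.054 -2.92
v -2.946 0.027 -1.194
v -2.501 0.637 -0.602
v -2.594 -1.307 -0.086
v -3.217 0.572 -0.452
v -3.775 0.188 -0.737
v -3.847 -0.29 -1.29
v -3.392 -0.583 -1.787
v -2.675 -0.518 -1.937
v -2.118 -0.134 -1.652
v -2.045 0.344 -1.099
v -2.884 3.6 -2.485
v -3.542 3.202 -1.617
v -2.706 4.427 -1.97
v -3.364 4.028 -1.102
v -1.896 3.072 -1.978
v -2.554 2.673 -1.11
v -1.718 3.898 -1.463
v -2.376 3.5 -0.595
f 2 4 1
f 5 2 1
f 1 4 3
f 3 5 1
f 2 8 4
f 6 2 5
f 6 8 2
f 4 8 3
f 7 5 3
f 3 8 7
f 7 6 5
f 8 6 7
f 10 12 9
f 13 10 9
f 9 12 11
f 11 13 9
f 10 16 12
f 14 10 13
f 14 16 10
f 12 16 11
f 15 13 11
f 11 16 15
f 15 14 13
f 16 14 15
f 17 54 33
f 54 28 57
f 33 57 22
f 54 57 33
f 17 33 29
f 33 22 34
f 29 34 18
f 33 34 29
f 17 29 38
f 29 18 39
f 38 39 24
f 29 39 38
f 17 38 50
f 38 24 53
f 50 53 27
f 38 53 50
f 17 50 54
f 50 27 58
f 54 58 28
f 50 58 54
f 18 34 45
f 34 22 48
f 45 48 26
f 34 48 45
f 22 57 35
f 57 28 56
f 35 56 21
f 57 56 35
f 28 58 55
f 58 27 51
f 55 51 19
f 58 51 55
f 27 53 52
f 53 24 40
f 52 40 23
f 53 40 52
f 24 39 44
f 39 18 41
f 44 41 25
f 39 41 44
f 20 46 32
f 46 26 47
f 32 47 21
f 46 47 32
f 20 32 30
f 32 21 31
f 30 31 19
f 32 31 30
f 20 30 37
f 30 19 36
f 37 36 23
f 30 36 37
f 20 37 42
f 37 23 43
f 42 43 25
f 37 43 42
f 20 42 46
f 42 25 49
f 46 49 26
f 42 49 46
f 21 47 35
f 47 26 48
f 35 48 22
f 47 48 35
f 19 31 55
f 31 21 56
f 55 56 28
f 31 56 55
f 23 36 52
f 36 19 51
f 52 51 27
f 36 51 52
f 25 43 44
f 43 23 40
f 44 40 24
f 43 40 44
f 26 49 45
f 49 25 41
f 45 41 18
f 49 41 45
f 60 59 62
f 60 62 61
f 62 59 63
f 62 63 61
f 63 59 64
f 63 64 61
f 64 59 65
f 64 65 61
f 65 59 66
f 65 66 61
f 66 59 67
f 66 67 61
f 67 59 68
f 67 68 61
f 68 59 60
f 68 60 61
f 70 72 69
f 73 70 69
f 69 72 71
f 71 73 69
f 70 76 72
f 74 70 73
f 74 76 70
f 72 76 71
f 75 73 71
f 71 76 75
f 75 74 73
f 76 74 75



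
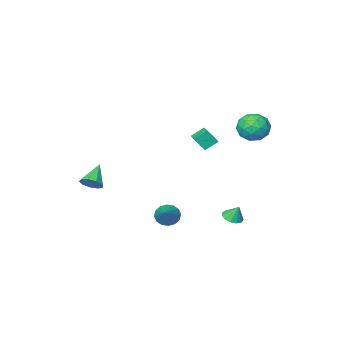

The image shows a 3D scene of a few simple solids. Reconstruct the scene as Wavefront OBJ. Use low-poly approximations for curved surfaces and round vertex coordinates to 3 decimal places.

v 1.295 0.217 -3.591
v 1.763 0.327 -4.205
v 2.345 1.563 -2.549
v 1.465 0.595 -4.251
v 1.122 0.763 -4.121
v 0.825 0.784 -3.849
v 0.653 0.653 -3.507
v 0.654 0.405 -3.188
v 0.826 0.107 -2.977
v 1.124 -0.161 -2.931
v 1.468 -0.328 -3.061
v 1.765 -0.349 -3.333
v 1.936 -0.219 -3.675
v 1.936 0.029 -3.994
v -2.71 0.943 -4.447
v -2.055 1.12 -4.395
v -2.89 1.337 -3.513
v -2.235 1.418 -4.556
v -2.566 1.564 -4.682
v -2.942 1.514 -4.733
v -3.245 1.282 -4.694
v -3.377 0.942 -4.576
v -3.298 0.602 -4.417
v -3.031 0.371 -4.268
v -2.663 0.321 -4.175
v -2.309 0.468 -4.169
v -2.083 0.766 -4.251
v -4.289 2.109 2.77
v -3.494 1.838 2.085
v -4.406 0.442 3.295
v -3.611 0.171 2.61
v -3.393 0.78 3.479
v -3.321 1.811 3.154
v -4.579 0.469 2.226
v -4.507 1.5 1.901
v -3.674 0.824 1.749
v -2.941 1.017 2.523
v -4.959 1.263 2.857
v -4.226 1.456 3.631
v -3.881 2.12 2.381
v -4.019 0.16 2.999
v -3.891 0.518 3.509
v -3.424 0.359 3.107
v -3.779 2.104 3.01
v -3.313 1.945 2.607
v -3.253 1.323 3.426
v -4.587 0.335 2.773
v -4.121 0.176 2.37
v -4.476 1.921 2.273
v -4.009 1.762 1.871
v -4.647 0.957 1.954
v -3.52 1.365 1.782
v -3.588 0.385 2.09
v -4.157 0.56 1.864
v -4.115 1.166 1.674
v -3.089 1.478 2.237
v -3.158 0.498 2.545
v -3.03 0.856 3.056
v -2.987 1.462 2.865
v -3.195 0.882 2.039
v -4.742 1.782 2.835
v -4.811 0.802 3.143
v -4.913 0.818 2.515
v -4.87 1.424 2.324
v -4.312 1.895 3.29
v -4.38 0.915 3.598
v -3.785 1.114 3.706
v -3.743 1.72 3.516
v -4.705 1.398 3.341
v -3.738 -2.642 0.426
v -3.171 -3.006 1.309
v -3.374 -1.732 0.567
v -2.807 -2.096 1.449
v -2.953 -2.864 -0.169
v -2.386 -3.228 0.713
v -2.589 -1.954 -0.029
v -2.022 -2.318 0.854
v 4.226 -3.563 -1.845
v 4.749 -4.09 -1.741
v 3.234 -4.337 -0.795
v 4.812 -3.711 -1.401
v 4.601 -3.262 -1.27
v 4.215 -2.954 -1.407
v 3.834 -2.931 -1.75
v 3.636 -3.203 -2.137
v 3.715 -3.644 -2.388
v 4.033 -4.046 -2.385
v 4.441 -4.223 -2.129
f 2 1 4
f 2 4 3
f 4 1 5
f 4 5 3
f 5 1 6
f 5 6 3
f 6 1 7
f 6 7 3
f 7 1 8
f 7 8 3
f 8 1 9
f 8 9 3
f 9 1 10
f 9 10 3
f 10 1 11
f 10 11 3
f 11 1 12
f 11 12 3
f 12 1 13
f 12 13 3
f 13 1 14
f 13 14 3
f 14 1 2
f 14 2 3
f 16 15 18
f 16 18 17
f 18 15 19
f 18 19 17
f 19 15 20
f 19 20 17
f 20 15 21
f 20 21 17
f 21 15 22
f 21 22 17
f 22 15 23
f 22 23 17
f 23 15 24
f 23 24 17
f 24 15 25
f 24 25 17
f 25 15 26
f 25 26 17
f 26 15 27
f 26 27 17
f 27 15 16
f 27 16 17
f 28 65 44
f 65 39 68
f 44 68 33
f 65 68 44
f 28 44 40
f 44 33 45
f 40 45 29
f 44 45 40
f 28 40 49
f 40 29 50
f 49 50 35
f 40 50 49
f 28 49 61
f 49 35 64
f 61 64 38
f 49 64 61
f 28 61 65
f 61 38 69
f 65 69 39
f 61 69 65
f 29 45 56
f 45 33 59
f 56 59 37
f 45 59 56
f 33 68 46
f 68 39 67
f 46 67 32
f 68 67 46
f 39 69 66
f 69 38 62
f 66 62 30
f 69 62 66
f 38 64 63
f 64 35 51
f 63 51 34
f 64 51 63
f 35 50 55
f 50 29 52
f 55 52 36
f 50 52 55
f 31 57 43
f 57 37 58
f 43 58 32
f 57 58 43
f 31 43 41
f 43 32 42
f 41 42 30
f 43 42 41
f 31 41 48
f 41 30 47
f 48 47 34
f 41 47 48
f 31 48 53
f 48 34 54
f 53 54 36
f 48 54 53
f 31 53 57
f 53 36 60
f 57 60 37
f 53 60 57
f 32 58 46
f 58 37 59
f 46 59 33
f 58 59 46
f 30 42 66
f 42 32 67
f 66 67 39
f 42 67 66
f 34 47 63
f 47 30 62
f 63 62 38
f 47 62 63
f 36 54 55
f 54 34 51
f 55 51 35
f 54 51 55
f 37 60 56
f 60 36 52
f 56 52 29
f 60 52 56
f 71 73 70
f 74 71 70
f 70 73 72
f 72 74 70
f 71 77 73
f 75 71 74
f 75 77 71
f 73 77 72
f 76 74 72
f 72 77 76
f 76 75 74
f 77 75 76
f 79 78 81
f 79 81 80
f 81 78 82
f 81 82 80
f 82 78 83
f 82 83 80
f 83 78 84
f 83 84 80
f 84 78 85
f 84 85 80
f 85 78 86
f 85 86 80
f 86 78 87
f 86 87 80
f 87 78 88
f 87 88 80
f 88 78 79
f 88 79 80



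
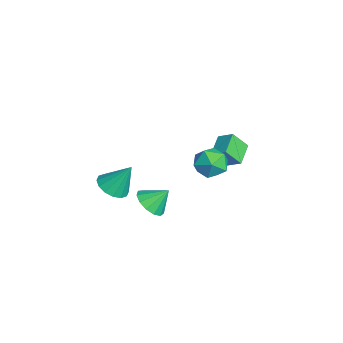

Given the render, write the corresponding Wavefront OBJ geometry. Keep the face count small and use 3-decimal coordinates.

v 0.829 -1.652 -3.14
v 1.51 -1.297 -3.57
v 0.931 -0.808 -2.28
v 1.103 -1.072 -3.742
v 0.609 -1.031 -3.724
v 0.185 -1.187 -3.52
v -0.035 -1.491 -3.195
v 0.02 -1.846 -2.854
v 0.331 -2.14 -2.603
v 0.8 -2.278 -2.523
v 1.279 -2.218 -2.639
v 1.614 -1.978 -2.914
v 1.7 -1.635 -3.261
v -3.793 2.43 -2.376
v -3.26 3.035 -1.894
v -3.806 3.197 -3.325
v -3.273 3.803 -2.842
v -2.747 1.877 -2.838
v -2.214 2.483 -2.355
v -2.76 2.645 -3.786
v -2.227 3.25 -3.304
v 0.371 -3.314 -2.057
v 1.136 -3.051 -2.348
v 0.609 -2.466 -0.663
v 0.848 -2.742 -2.487
v 0.431 -2.586 -2.511
v -0.001 -2.625 -2.413
v -0.334 -2.849 -2.22
v -0.478 -3.198 -1.983
v -0.395 -3.577 -1.767
v -0.106 -3.887 -1.628
v 0.31 -4.043 -1.604
v 0.743 -4.003 -1.702
v 1.076 -3.78 -1.895
v 1.22 -3.431 -2.131
v -2.44 1.759 -3.072
v -1.919 2.525 -2.758
v -1.361 0.775 -2.462
v -0.84 1.541 -2.148
v -1.703 1.335 -1.737
v -2.37 1.943 -2.114
v -0.91 1.357 -3.106
v -1.577 1.965 -3.483
v -0.974 2.277 -2.779
v -1.464 2.263 -1.933
v -1.816 1.037 -3.287
v -2.306 1.023 -2.441
f 2 1 4
f 2 4 3
f 4 1 5
f 4 5 3
f 5 1 6
f 5 6 3
f 6 1 7
f 6 7 3
f 7 1 8
f 7 8 3
f 8 1 9
f 8 9 3
f 9 1 10
f 9 10 3
f 10 1 11
f 10 11 3
f 11 1 12
f 11 12 3
f 12 1 13
f 12 13 3
f 13 1 2
f 13 2 3
f 15 17 14
f 18 15 14
f 14 17 16
f 16 18 14
f 15 21 17
f 19 15 18
f 19 21 15
f 17 21 16
f 20 18 16
f 16 21 20
f 20 19 18
f 21 19 20
f 23 22 25
f 23 25 24
f 25 22 26
f 25 26 24
f 26 22 27
f 26 27 24
f 27 22 28
f 27 28 24
f 28 22 29
f 28 29 24
f 29 22 30
f 29 30 24
f 30 22 31
f 30 31 24
f 31 22 32
f 31 32 24
f 32 22 33
f 32 33 24
f 33 22 34
f 33 34 24
f 34 22 35
f 34 35 24
f 35 22 23
f 35 23 24
f 36 47 41
f 36 41 37
f 36 37 43
f 36 43 46
f 36 46 47
f 37 41 45
f 41 47 40
f 47 46 38
f 46 43 42
f 43 37 44
f 39 45 40
f 39 40 38
f 39 38 42
f 39 42 44
f 39 44 45
f 40 45 41
f 38 40 47
f 42 38 46
f 44 42 43
f 45 44 37



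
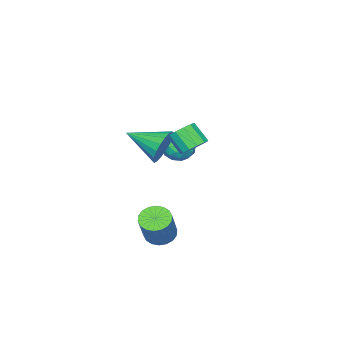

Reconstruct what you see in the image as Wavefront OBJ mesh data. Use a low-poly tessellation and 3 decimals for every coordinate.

v 0.975 1.565 2.525
v 1.724 1.441 2.481
v 1.633 0.59 3.351
v 0.885 0.715 3.395
v 1.669 1.747 2.775
v 1.579 0.897 3.645
v 1.395 1.996 2.99
v 1.304 1.146 3.86
v 0.987 2.108 3.057
v 0.897 1.258 3.927
v 0.575 2.048 2.955
v 0.485 1.197 3.825
v 0.291 1.834 2.717
v 0.2 0.984 3.587
v 0.223 1.535 2.418
v 0.133 0.685 3.288
v 0.395 1.246 2.153
v 0.304 0.395 3.023
v 0.75 1.058 2.006
v 0.66 0.207 2.876
v 1.177 1.031 2.024
v 1.087 0.18 2.894
v 1.54 1.174 2.201
v 1.45 0.323 3.071
v -2.875 -1.16 -0.432
v -2.106 -1.649 -0.346
v -3.654 -2.411 -0.574
v -2.885 -2.9 -0.488
v -3.217 -2.44 0.229
v -2.736 -1.667 0.317
v -3.024 -2.393 -1.237
v -2.543 -1.62 -1.149
v -2.198 -2.411 -0.844
v -2.318 -2.44 0.063
v -3.442 -1.62 -0.983
v -3.562 -1.649 -0.076
v -2.422 -1.295 -0.376
v -3.338 -2.765 -0.544
v -3.533 -2.495 -0.122
v -3.081 -2.782 -0.072
v -2.793 -1.306 0.014
v -2.341 -1.593 0.064
v -2.994 -2.058 0.402
v -3.419 -2.467 -0.984
v -2.967 -2.754 -0.934
v -2.679 -1.278 -0.848
v -2.227 -1.565 -0.798
v -2.766 -2.002 -1.322
v -2.025 -2.03 -0.618
v -2.482 -2.765 -0.702
v -2.564 -2.467 -1.143
v -2.281 -2.013 -1.091
v -2.095 -2.047 -0.086
v -2.553 -2.782 -0.169
v -2.748 -2.512 0.252
v -2.465 -2.057 0.304
v -2.149 -2.494 -0.378
v -3.207 -1.278 -0.751
v -3.665 -2.013 -0.834
v -3.295 -2.003 -1.224
v -3.012 -1.548 -1.172
v -3.278 -1.295 -0.218
v -3.735 -2.03 -0.302
v -3.479 -2.047 0.171
v -3.196 -1.593 0.223
v -3.611 -1.566 -0.542
v 1.387 0.073 2.243
v 1.914 -0.07 1.381
v 1.793 -1.773 2.797
v 2.23 0.086 1.668
v 2.378 0.239 2.069
v 2.331 0.359 2.504
v 2.096 0.423 2.887
v 1.721 0.417 3.143
v 1.28 0.343 3.22
v 0.86 0.216 3.104
v 0.545 0.061 2.818
v 0.396 -0.092 2.417
v 0.443 -0.213 1.982
v 0.678 -0.276 1.598
v 1.053 -0.271 1.342
v 1.494 -0.197 1.265
v 1.462 -0.065 -3.694
v 2.072 0.289 -4.113
v 2.987 0.639 -2.485
v 2.378 0.285 -2.066
v 1.847 0.568 -4.046
v 2.762 0.918 -2.418
v 1.545 0.722 -3.909
v 2.461 1.071 -2.281
v 1.227 0.72 -3.73
v 2.143 1.069 -2.102
v 0.956 0.563 -3.544
v 1.871 0.912 -1.916
v 0.785 0.281 -3.387
v 1.7 0.63 -1.759
v 0.748 -0.069 -3.291
v 1.663 0.28 -1.663
v 0.853 -0.419 -3.275
v 1.768 -0.069 -1.647
v 1.078 -0.698 -3.342
v 1.993 -0.348 -1.714
v 1.379 -0.851 -3.479
v 2.295 -0.502 -1.851
v 1.697 -0.849 -3.658
v 2.613 -0.5 -2.03
v 1.969 -0.692 -3.844
v 2.884 -0.343 -2.216
v 2.14 -0.41 -4.001
v 3.055 -0.061 -2.373
v 2.177 -0.06 -4.097
v 3.092 0.289 -2.469
f 2 1 5
f 2 5 3
f 3 5 6
f 3 6 4
f 5 1 7
f 5 7 6
f 6 7 8
f 6 8 4
f 7 1 9
f 7 9 8
f 8 9 10
f 8 10 4
f 9 1 11
f 9 11 10
f 10 11 12
f 10 12 4
f 11 1 13
f 11 13 12
f 12 13 14
f 12 14 4
f 13 1 15
f 13 15 14
f 14 15 16
f 14 16 4
f 15 1 17
f 15 17 16
f 16 17 18
f 16 18 4
f 17 1 19
f 17 19 18
f 18 19 20
f 18 20 4
f 19 1 21
f 19 21 20
f 20 21 22
f 20 22 4
f 21 1 23
f 21 23 22
f 22 23 24
f 22 24 4
f 23 1 2
f 23 2 24
f 24 2 3
f 24 3 4
f 25 62 41
f 62 36 65
f 41 65 30
f 62 65 41
f 25 41 37
f 41 30 42
f 37 42 26
f 41 42 37
f 25 37 46
f 37 26 47
f 46 47 32
f 37 47 46
f 25 46 58
f 46 32 61
f 58 61 35
f 46 61 58
f 25 58 62
f 58 35 66
f 62 66 36
f 58 66 62
f 26 42 53
f 42 30 56
f 53 56 34
f 42 56 53
f 30 65 43
f 65 36 64
f 43 64 29
f 65 64 43
f 36 66 63
f 66 35 59
f 63 59 27
f 66 59 63
f 35 61 60
f 61 32 48
f 60 48 31
f 61 48 60
f 32 47 52
f 47 26 49
f 52 49 33
f 47 49 52
f 28 54 40
f 54 34 55
f 40 55 29
f 54 55 40
f 28 40 38
f 40 29 39
f 38 39 27
f 40 39 38
f 28 38 45
f 38 27 44
f 45 44 31
f 38 44 45
f 28 45 50
f 45 31 51
f 50 51 33
f 45 51 50
f 28 50 54
f 50 33 57
f 54 57 34
f 50 57 54
f 29 55 43
f 55 34 56
f 43 56 30
f 55 56 43
f 27 39 63
f 39 29 64
f 63 64 36
f 39 64 63
f 31 44 60
f 44 27 59
f 60 59 35
f 44 59 60
f 33 51 52
f 51 31 48
f 52 48 32
f 51 48 52
f 34 57 53
f 57 33 49
f 53 49 26
f 57 49 53
f 68 67 70
f 68 70 69
f 70 67 71
f 70 71 69
f 71 67 72
f 71 72 69
f 72 67 73
f 72 73 69
f 73 67 74
f 73 74 69
f 74 67 75
f 74 75 69
f 75 67 76
f 75 76 69
f 76 67 77
f 76 77 69
f 77 67 78
f 77 78 69
f 78 67 79
f 78 79 69
f 79 67 80
f 79 80 69
f 80 67 81
f 80 81 69
f 81 67 82
f 81 82 69
f 82 67 68
f 82 68 69
f 84 83 87
f 84 87 85
f 85 87 88
f 85 88 86
f 87 83 89
f 87 89 88
f 88 89 90
f 88 90 86
f 89 83 91
f 89 91 90
f 90 91 92
f 90 92 86
f 91 83 93
f 91 93 92
f 92 93 94
f 92 94 86
f 93 83 95
f 93 95 94
f 94 95 96
f 94 96 86
f 95 83 97
f 95 97 96
f 96 97 98
f 96 98 86
f 97 83 99
f 97 99 98
f 98 99 100
f 98 100 86
f 99 83 101
f 99 101 100
f 100 101 102
f 100 102 86
f 101 83 103
f 101 103 102
f 102 103 104
f 102 104 86
f 103 83 105
f 103 105 104
f 104 105 106
f 104 106 86
f 105 83 107
f 105 107 106
f 106 107 108
f 106 108 86
f 107 83 109
f 107 109 108
f 108 109 110
f 108 110 86
f 109 83 111
f 109 111 110
f 110 111 112
f 110 112 86
f 111 83 84
f 111 84 112
f 112 84 85
f 112 85 86



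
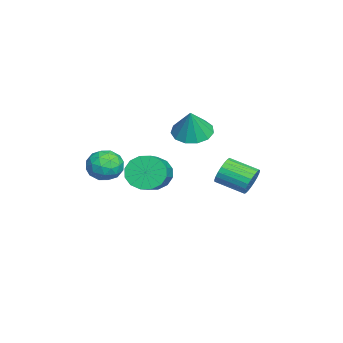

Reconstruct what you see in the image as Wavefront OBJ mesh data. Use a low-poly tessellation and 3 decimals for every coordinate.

v 2.861 -2.718 1.525
v 3.728 -2.639 1.326
v 3.172 -3.781 2.454
v 4.039 -3.702 2.255
v 3.623 -3.053 2.707
v 3.431 -2.396 2.133
v 3.469 -4.024 1.647
v 3.277 -3.367 1.073
v 4.104 -3.446 1.401
v 4.2 -2.846 2.056
v 2.7 -3.574 1.724
v 2.796 -2.974 2.379
v 3.267 -2.585 1.344
v 3.633 -3.835 2.436
v 3.388 -3.453 2.702
v 3.898 -3.407 2.585
v 3.093 -2.442 1.818
v 3.603 -2.396 1.701
v 3.541 -2.639 2.513
v 3.297 -4.024 2.079
v 3.807 -3.978 1.962
v 3.002 -3.013 1.195
v 3.512 -2.967 1.078
v 3.359 -3.781 1.267
v 3.998 -3.013 1.271
v 4.181 -3.638 1.817
v 3.845 -3.828 1.46
v 3.732 -3.441 1.122
v 4.054 -2.66 1.656
v 4.237 -3.285 2.202
v 3.993 -2.903 2.468
v 3.88 -2.517 2.13
v 4.275 -3.135 1.7
v 2.663 -3.135 1.578
v 2.846 -3.76 2.124
v 3.02 -3.903 1.65
v 2.907 -3.517 1.312
v 2.719 -2.782 1.963
v 2.902 -3.407 2.509
v 3.168 -2.979 2.658
v 3.055 -2.592 2.32
v 2.625 -3.285 2.08
v -1.228 0.278 1.959
v -0.359 0.004 1.572
v -0.612 0.222 3.381
v -0.353 0.561 1.592
v -0.625 1.029 1.728
v -1.088 1.258 1.938
v -1.596 1.176 2.155
v -1.987 0.809 2.309
v -2.136 0.274 2.353
v -1.998 -0.26 2.271
v -1.615 -0.623 2.091
v -1.109 -0.7 1.869
v -0.641 -0.466 1.675
v 1.578 3.09 0.176
v 1.955 3.2 0.815
v 1.519 1.86 1.303
v 1.142 1.75 0.664
v 1.674 3.316 0.885
v 1.238 1.977 1.372
v 1.376 3.393 0.832
v 0.941 2.054 1.319
v 1.114 3.418 0.665
v 0.678 2.079 1.153
v 0.931 3.386 0.414
v 0.496 2.047 0.902
v 0.861 3.303 0.122
v 0.425 1.964 0.609
v 0.914 3.183 -0.16
v 0.479 1.844 0.327
v 1.082 3.046 -0.385
v 0.647 1.707 0.102
v 1.336 2.918 -0.512
v 0.901 1.578 -0.025
v 1.632 2.818 -0.521
v 1.196 1.479 -0.034
v 1.918 2.766 -0.409
v 1.482 1.427 0.079
v 2.145 2.77 -0.195
v 1.71 1.431 0.292
v 2.275 2.829 0.082
v 1.839 1.49 0.57
v 2.283 2.933 0.376
v 1.848 1.594 0.863
v 2.17 3.064 0.636
v 1.735 1.725 1.123
v -1.642 -1.596 -1.035
v -1.19 -1.292 -1.862
v 0.574 -1.44 -0.952
v 0.122 -1.744 -0.125
v -1.289 -0.863 -1.599
v 0.475 -1.011 -0.689
v -1.483 -0.63 -1.186
v 0.281 -0.779 -0.276
v -1.719 -0.657 -0.732
v 0.044 -0.805 0.178
v -1.935 -0.934 -0.359
v -0.171 -1.083 0.551
v -2.072 -1.39 -0.168
v -0.309 -1.538 0.742
v -2.094 -1.9 -0.208
v -0.33 -2.048 0.702
v -1.995 -2.329 -0.471
v -0.231 -2.477 0.439
v -1.801 -2.561 -0.884
v -0.037 -2.71 0.026
v -1.564 -2.535 -1.338
v 0.199 -2.683 -0.428
v -1.349 -2.257 -1.711
v 0.415 -2.406 -0.801
v -1.211 -1.802 -1.902
v 0.552 -1.95 -0.992
f 1 38 17
f 38 12 41
f 17 41 6
f 38 41 17
f 1 17 13
f 17 6 18
f 13 18 2
f 17 18 13
f 1 13 22
f 13 2 23
f 22 23 8
f 13 23 22
f 1 22 34
f 22 8 37
f 34 37 11
f 22 37 34
f 1 34 38
f 34 11 42
f 38 42 12
f 34 42 38
f 2 18 29
f 18 6 32
f 29 32 10
f 18 32 29
f 6 41 19
f 41 12 40
f 19 40 5
f 41 40 19
f 12 42 39
f 42 11 35
f 39 35 3
f 42 35 39
f 11 37 36
f 37 8 24
f 36 24 7
f 37 24 36
f 8 23 28
f 23 2 25
f 28 25 9
f 23 25 28
f 4 30 16
f 30 10 31
f 16 31 5
f 30 31 16
f 4 16 14
f 16 5 15
f 14 15 3
f 16 15 14
f 4 14 21
f 14 3 20
f 21 20 7
f 14 20 21
f 4 21 26
f 21 7 27
f 26 27 9
f 21 27 26
f 4 26 30
f 26 9 33
f 30 33 10
f 26 33 30
f 5 31 19
f 31 10 32
f 19 32 6
f 31 32 19
f 3 15 39
f 15 5 40
f 39 40 12
f 15 40 39
f 7 20 36
f 20 3 35
f 36 35 11
f 20 35 36
f 9 27 28
f 27 7 24
f 28 24 8
f 27 24 28
f 10 33 29
f 33 9 25
f 29 25 2
f 33 25 29
f 44 43 46
f 44 46 45
f 46 43 47
f 46 47 45
f 47 43 48
f 47 48 45
f 48 43 49
f 48 49 45
f 49 43 50
f 49 50 45
f 50 43 51
f 50 51 45
f 51 43 52
f 51 52 45
f 52 43 53
f 52 53 45
f 53 43 54
f 53 54 45
f 54 43 55
f 54 55 45
f 55 43 44
f 55 44 45
f 57 56 60
f 57 60 58
f 58 60 61
f 58 61 59
f 60 56 62
f 60 62 61
f 61 62 63
f 61 63 59
f 62 56 64
f 62 64 63
f 63 64 65
f 63 65 59
f 64 56 66
f 64 66 65
f 65 66 67
f 65 67 59
f 66 56 68
f 66 68 67
f 67 68 69
f 67 69 59
f 68 56 70
f 68 70 69
f 69 70 71
f 69 71 59
f 70 56 72
f 70 72 71
f 71 72 73
f 71 73 59
f 72 56 74
f 72 74 73
f 73 74 75
f 73 75 59
f 74 56 76
f 74 76 75
f 75 76 77
f 75 77 59
f 76 56 78
f 76 78 77
f 77 78 79
f 77 79 59
f 78 56 80
f 78 80 79
f 79 80 81
f 79 81 59
f 80 56 82
f 80 82 81
f 81 82 83
f 81 83 59
f 82 56 84
f 82 84 83
f 83 84 85
f 83 85 59
f 84 56 86
f 84 86 85
f 85 86 87
f 85 87 59
f 86 56 57
f 86 57 87
f 87 57 58
f 87 58 59
f 89 88 92
f 89 92 90
f 90 92 93
f 90 93 91
f 92 88 94
f 92 94 93
f 93 94 95
f 93 95 91
f 94 88 96
f 94 96 95
f 95 96 97
f 95 97 91
f 96 88 98
f 96 98 97
f 97 98 99
f 97 99 91
f 98 88 100
f 98 100 99
f 99 100 101
f 99 101 91
f 100 88 102
f 100 102 101
f 101 102 103
f 101 103 91
f 102 88 104
f 102 104 103
f 103 104 105
f 103 105 91
f 104 88 106
f 104 106 105
f 105 106 107
f 105 107 91
f 106 88 108
f 106 108 107
f 107 108 109
f 107 109 91
f 108 88 110
f 108 110 109
f 109 110 111
f 109 111 91
f 110 88 112
f 110 112 111
f 111 112 113
f 111 113 91
f 112 88 89
f 112 89 113
f 113 89 90
f 113 90 91



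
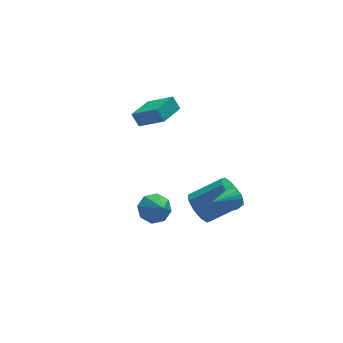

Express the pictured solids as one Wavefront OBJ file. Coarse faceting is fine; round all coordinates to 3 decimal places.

v 0.223 -2.695 0.978
v 0.617 -2.945 1.459
v -1.103 -3.465 1.662
v 0.526 -2.686 1.575
v 0.376 -2.428 1.573
v 0.195 -2.224 1.453
v 0.02 -2.112 1.239
v -0.115 -2.116 0.973
v -0.183 -2.235 0.708
v -0.17 -2.445 0.496
v -0.08 -2.704 0.38
v 0.071 -2.961 0.382
v 0.251 -3.166 0.502
v 0.427 -3.277 0.716
v 0.561 -3.273 0.982
v 0.629 -3.155 1.247
v -2.694 3.452 2.862
v -1.666 2.38 3.75
v -2.985 3.797 3.617
v -1.957 2.726 4.505
v -1.463 4.594 2.815
v -0.435 3.523 3.703
v -1.754 4.94 3.57
v -0.726 3.868 4.458
v -3.748 -2.552 1.149
v -3.377 -3.019 0.476
v -3.612 -3.568 1.931
v -2.91 -2.672 0.845
v -2.934 -2.255 1.393
v -3.436 -2.011 1.797
v -4.12 -2.084 1.822
v -4.587 -2.431 1.453
v -4.562 -2.848 0.906
v -4.061 -3.092 0.501
v -0.836 -0.793 -0.903
v -0.231 -0.658 -1.714
v 1.42 -1.052 -0.547
v 0.816 -1.187 0.263
v -0.301 -0.101 -1.427
v 1.351 -0.495 -0.261
v -0.574 0.192 -0.941
v 1.077 -0.202 0.226
v -0.948 0.109 -0.44
v 0.703 -0.285 0.727
v -1.279 -0.319 -0.116
v 0.373 -0.713 1.051
v -1.44 -0.928 -0.093
v 0.211 -1.322 1.074
v -1.371 -1.485 -0.379
v 0.281 -1.879 0.787
v -1.097 -1.778 -0.866
v 0.554 -2.172 0.301
v -0.723 -1.695 -1.367
v 0.928 -2.089 -0.2
v -0.393 -1.267 -1.691
v 1.259 -1.661 -0.524
f 2 1 4
f 2 4 3
f 4 1 5
f 4 5 3
f 5 1 6
f 5 6 3
f 6 1 7
f 6 7 3
f 7 1 8
f 7 8 3
f 8 1 9
f 8 9 3
f 9 1 10
f 9 10 3
f 10 1 11
f 10 11 3
f 11 1 12
f 11 12 3
f 12 1 13
f 12 13 3
f 13 1 14
f 13 14 3
f 14 1 15
f 14 15 3
f 15 1 16
f 15 16 3
f 16 1 2
f 16 2 3
f 18 20 17
f 21 18 17
f 17 20 19
f 19 21 17
f 18 24 20
f 22 18 21
f 22 24 18
f 20 24 19
f 23 21 19
f 19 24 23
f 23 22 21
f 24 22 23
f 26 25 28
f 26 28 27
f 28 25 29
f 28 29 27
f 29 25 30
f 29 30 27
f 30 25 31
f 30 31 27
f 31 25 32
f 31 32 27
f 32 25 33
f 32 33 27
f 33 25 34
f 33 34 27
f 34 25 26
f 34 26 27
f 36 35 39
f 36 39 37
f 37 39 40
f 37 40 38
f 39 35 41
f 39 41 40
f 40 41 42
f 40 42 38
f 41 35 43
f 41 43 42
f 42 43 44
f 42 44 38
f 43 35 45
f 43 45 44
f 44 45 46
f 44 46 38
f 45 35 47
f 45 47 46
f 46 47 48
f 46 48 38
f 47 35 49
f 47 49 48
f 48 49 50
f 48 50 38
f 49 35 51
f 49 51 50
f 50 51 52
f 50 52 38
f 51 35 53
f 51 53 52
f 52 53 54
f 52 54 38
f 53 35 55
f 53 55 54
f 54 55 56
f 54 56 38
f 55 35 36
f 55 36 56
f 56 36 37
f 56 37 38



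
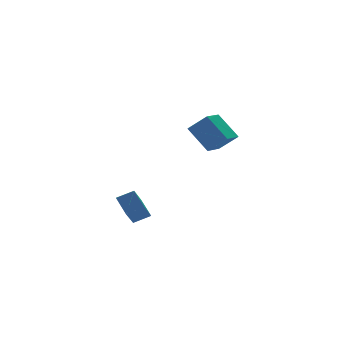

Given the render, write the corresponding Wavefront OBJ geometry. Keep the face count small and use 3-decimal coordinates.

v 2.767 1.807 0.061
v 2.195 3.099 1.462
v 4.008 2.711 -0.267
v 3.437 4.003 1.134
v 3.583 1.057 1.086
v 3.012 2.349 2.487
v 4.825 1.961 0.758
v 4.253 3.253 2.159
v -3.263 -0.958 -3.263
v -4.229 -2.072 -2.018
v -3.346 0.048 -2.427
v -4.312 -1.067 -1.182
v -2.348 -1.253 -2.818
v -3.314 -2.368 -1.573
v -2.431 -0.248 -1.982
v -3.397 -1.362 -0.737
f 2 4 1
f 5 2 1
f 1 4 3
f 3 5 1
f 2 8 4
f 6 2 5
f 6 8 2
f 4 8 3
f 7 5 3
f 3 8 7
f 7 6 5
f 8 6 7
f 10 12 9
f 13 10 9
f 9 12 11
f 11 13 9
f 10 16 12
f 14 10 13
f 14 16 10
f 12 16 11
f 15 13 11
f 11 16 15
f 15 14 13
f 16 14 15



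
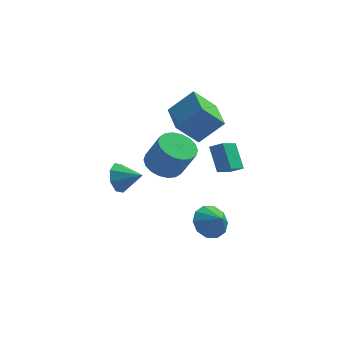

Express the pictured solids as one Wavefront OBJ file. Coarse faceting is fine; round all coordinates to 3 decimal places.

v 3.023 -2.363 -3.55
v 3.399 -2.935 -4.385
v 3.657 -2.997 -2.83
v 3.809 -2.417 -4.289
v 3.918 -1.878 -3.911
v 3.686 -1.524 -3.394
v 3.2 -1.491 -2.938
v 2.647 -1.791 -2.715
v 2.237 -2.309 -2.811
v 2.128 -2.848 -3.189
v 2.361 -3.201 -3.706
v 2.846 -3.235 -4.162
v 3.384 -3.888 1.295
v 2.942 -2.876 2.507
v 4.012 -2.851 0.658
v 3.57 -1.839 1.87
v 4.07 -4.061 1.69
v 3.628 -3.049 2.902
v 4.698 -3.024 1.053
v 4.256 -2.012 2.265
v 2.341 -0.94 1.61
v 1.172 -1.308 2.901
v 1.817 1.091 1.715
v 0.648 0.723 3.006
v 3.672 -0.663 2.894
v 2.503 -1.031 4.185
v 3.148 1.368 2.999
v 1.979 1 4.29
v 0.557 -1.831 0.457
v 1.489 -2.113 -0.054
v 2.276 -2.531 1.613
v 1.343 -2.249 2.123
v 1.554 -1.636 0.035
v 2.34 -2.054 1.702
v 1.421 -1.198 0.207
v 2.208 -1.616 1.874
v 1.117 -0.885 0.429
v 1.904 -1.303 2.096
v 0.702 -0.759 0.657
v 1.489 -1.177 2.323
v 0.258 -0.846 0.844
v 1.045 -1.264 2.511
v -0.126 -1.128 0.955
v 0.66 -1.545 2.622
v -0.376 -1.549 0.967
v 0.411 -1.967 2.634
v -0.44 -2.026 0.878
v 0.346 -2.444 2.545
v -0.308 -2.464 0.706
v 0.479 -2.882 2.373
v -0.004 -2.777 0.484
v 0.783 -3.195 2.151
v 0.411 -2.903 0.257
v 1.198 -3.321 1.923
v 0.855 -2.816 0.069
v 1.642 -3.234 1.736
v 1.24 -2.535 -0.042
v 2.026 -2.952 1.625
v -1.879 -0.241 -1.723
v -1.439 0.133 -2.539
v -0.601 -0.639 -1.217
v -1.5 0.649 -1.977
v -1.784 0.644 -1.266
v -2.122 0.12 -0.823
v -2.318 -0.615 -0.907
v -2.257 -1.131 -1.469
v -1.973 -1.125 -2.18
v -1.635 -0.602 -2.623
f 2 1 4
f 2 4 3
f 4 1 5
f 4 5 3
f 5 1 6
f 5 6 3
f 6 1 7
f 6 7 3
f 7 1 8
f 7 8 3
f 8 1 9
f 8 9 3
f 9 1 10
f 9 10 3
f 10 1 11
f 10 11 3
f 11 1 12
f 11 12 3
f 12 1 2
f 12 2 3
f 14 16 13
f 17 14 13
f 13 16 15
f 15 17 13
f 14 20 16
f 18 14 17
f 18 20 14
f 16 20 15
f 19 17 15
f 15 20 19
f 19 18 17
f 20 18 19
f 22 24 21
f 25 22 21
f 21 24 23
f 23 25 21
f 22 28 24
f 26 22 25
f 26 28 22
f 24 28 23
f 27 25 23
f 23 28 27
f 27 26 25
f 28 26 27
f 30 29 33
f 30 33 31
f 31 33 34
f 31 34 32
f 33 29 35
f 33 35 34
f 34 35 36
f 34 36 32
f 35 29 37
f 35 37 36
f 36 37 38
f 36 38 32
f 37 29 39
f 37 39 38
f 38 39 40
f 38 40 32
f 39 29 41
f 39 41 40
f 40 41 42
f 40 42 32
f 41 29 43
f 41 43 42
f 42 43 44
f 42 44 32
f 43 29 45
f 43 45 44
f 44 45 46
f 44 46 32
f 45 29 47
f 45 47 46
f 46 47 48
f 46 48 32
f 47 29 49
f 47 49 48
f 48 49 50
f 48 50 32
f 49 29 51
f 49 51 50
f 50 51 52
f 50 52 32
f 51 29 53
f 51 53 52
f 52 53 54
f 52 54 32
f 53 29 55
f 53 55 54
f 54 55 56
f 54 56 32
f 55 29 57
f 55 57 56
f 56 57 58
f 56 58 32
f 57 29 30
f 57 30 58
f 58 30 31
f 58 31 32
f 60 59 62
f 60 62 61
f 62 59 63
f 62 63 61
f 63 59 64
f 63 64 61
f 64 59 65
f 64 65 61
f 65 59 66
f 65 66 61
f 66 59 67
f 66 67 61
f 67 59 68
f 67 68 61
f 68 59 60
f 68 60 61

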